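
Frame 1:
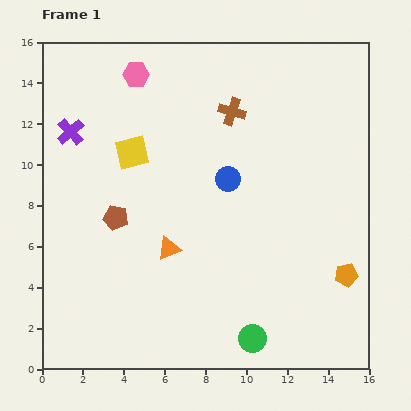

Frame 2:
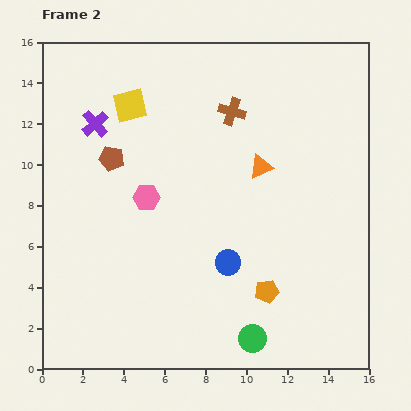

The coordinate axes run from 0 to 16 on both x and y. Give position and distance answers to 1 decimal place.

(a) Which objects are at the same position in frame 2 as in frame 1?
the brown cross, the green circle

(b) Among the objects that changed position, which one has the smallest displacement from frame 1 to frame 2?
the purple cross

(moved 1.3)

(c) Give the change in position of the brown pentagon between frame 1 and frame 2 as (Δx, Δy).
(-0.2, 2.9)

The brown pentagon was at (3.6, 7.4) in frame 1 and (3.4, 10.3) in frame 2.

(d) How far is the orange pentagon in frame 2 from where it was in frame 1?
4.0

The orange pentagon moved from (14.9, 4.6) to (11.0, 3.8), a distance of √(3.9² + 0.8²) ≈ 4.0.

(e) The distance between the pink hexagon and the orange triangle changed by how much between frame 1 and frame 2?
-2.8

Distance in frame 1: 8.6. Distance in frame 2: 5.8.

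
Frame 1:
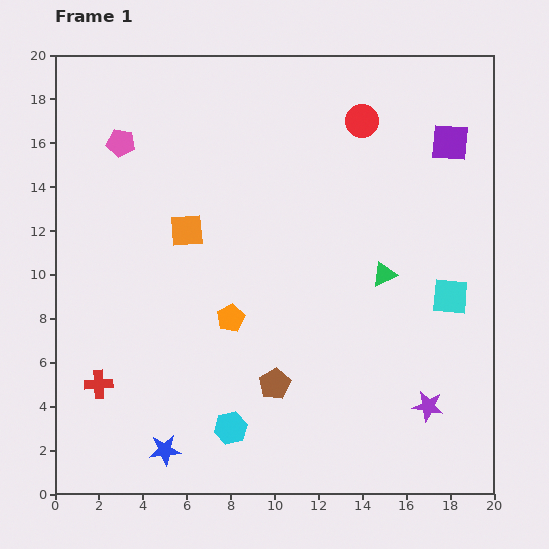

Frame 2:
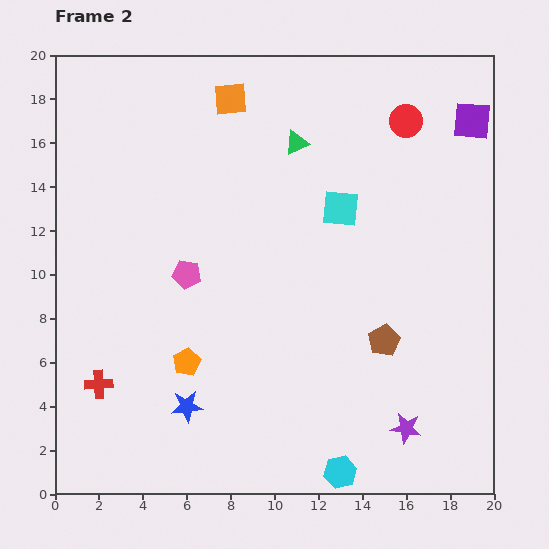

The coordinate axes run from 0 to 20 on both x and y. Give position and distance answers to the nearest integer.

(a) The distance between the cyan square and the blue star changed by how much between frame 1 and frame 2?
-4

Distance in frame 1: 15. Distance in frame 2: 11.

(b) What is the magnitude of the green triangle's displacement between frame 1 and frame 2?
7

The green triangle moved from (15, 10) to (11, 16), a distance of √(4² + 6²) ≈ 7.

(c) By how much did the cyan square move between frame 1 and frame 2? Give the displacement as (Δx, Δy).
(-5, 4)

The cyan square was at (18, 9) in frame 1 and (13, 13) in frame 2.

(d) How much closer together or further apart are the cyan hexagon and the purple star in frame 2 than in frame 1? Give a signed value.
-5

Distance in frame 1: 9. Distance in frame 2: 4.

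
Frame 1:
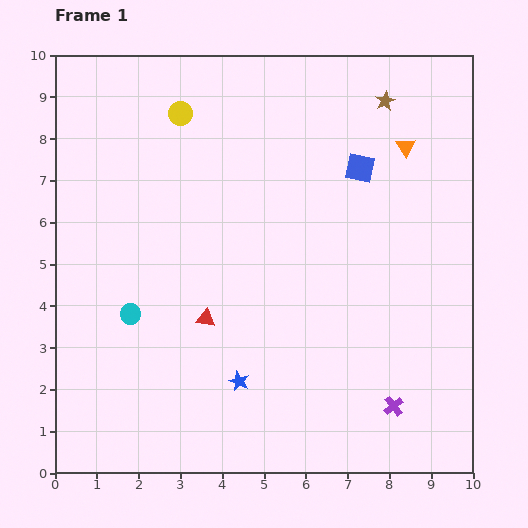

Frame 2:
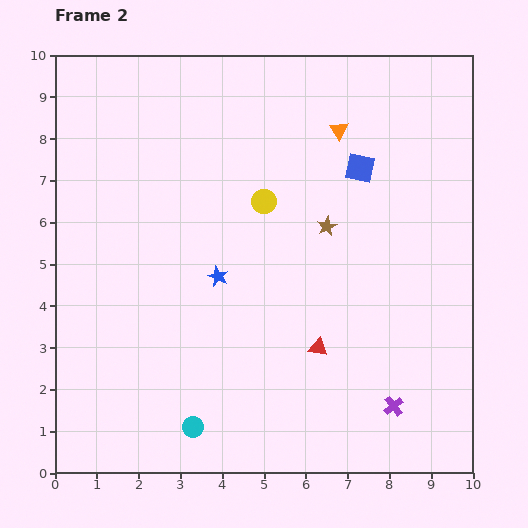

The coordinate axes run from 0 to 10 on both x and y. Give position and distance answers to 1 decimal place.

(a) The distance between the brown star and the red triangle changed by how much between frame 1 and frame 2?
-3.8

Distance in frame 1: 6.7. Distance in frame 2: 2.9.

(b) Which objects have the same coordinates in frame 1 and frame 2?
the purple cross, the blue square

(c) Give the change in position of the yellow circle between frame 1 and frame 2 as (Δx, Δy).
(2.0, -2.1)

The yellow circle was at (3.0, 8.6) in frame 1 and (5.0, 6.5) in frame 2.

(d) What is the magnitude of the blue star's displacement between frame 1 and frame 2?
2.5

The blue star moved from (4.4, 2.2) to (3.9, 4.7), a distance of √(0.5² + 2.5²) ≈ 2.5.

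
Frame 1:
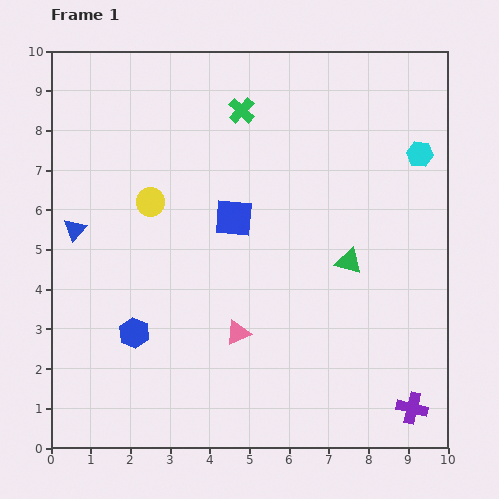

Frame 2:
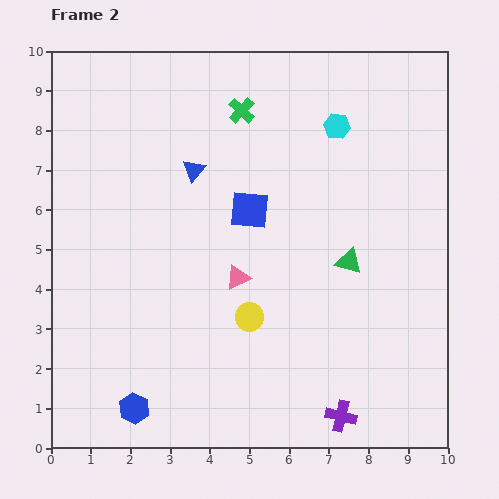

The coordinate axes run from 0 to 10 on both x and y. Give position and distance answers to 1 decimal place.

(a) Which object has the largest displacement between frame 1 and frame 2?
the yellow circle

(moved 3.8; next 3.4)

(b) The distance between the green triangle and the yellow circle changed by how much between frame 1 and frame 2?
-2.3

Distance in frame 1: 5.2. Distance in frame 2: 2.9.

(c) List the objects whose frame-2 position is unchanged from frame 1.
the green cross, the green triangle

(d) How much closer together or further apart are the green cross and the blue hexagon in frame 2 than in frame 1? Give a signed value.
+1.8

Distance in frame 1: 6.2. Distance in frame 2: 8.0.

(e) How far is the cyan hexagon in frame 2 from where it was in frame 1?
2.2

The cyan hexagon moved from (9.3, 7.4) to (7.2, 8.1), a distance of √(2.1² + 0.7²) ≈ 2.2.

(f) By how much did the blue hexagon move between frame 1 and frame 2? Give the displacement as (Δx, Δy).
(0.0, -1.9)

The blue hexagon was at (2.1, 2.9) in frame 1 and (2.1, 1.0) in frame 2.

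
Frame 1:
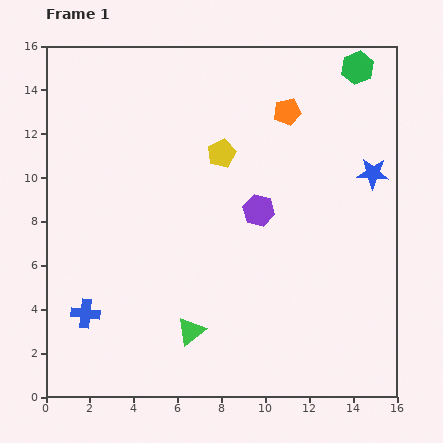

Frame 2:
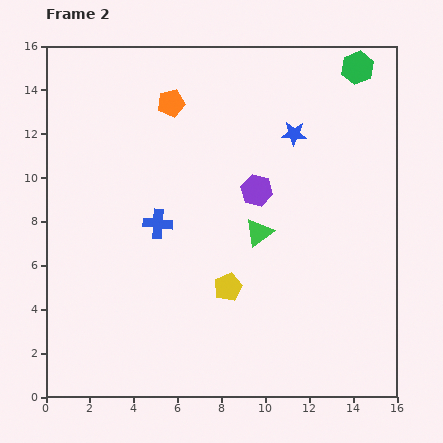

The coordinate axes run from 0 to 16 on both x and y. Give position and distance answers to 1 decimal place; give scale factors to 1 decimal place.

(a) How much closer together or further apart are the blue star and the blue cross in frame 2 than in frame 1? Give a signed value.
-7.2

Distance in frame 1: 14.6. Distance in frame 2: 7.4.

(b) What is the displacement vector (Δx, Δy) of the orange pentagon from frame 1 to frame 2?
(-5.3, 0.4)

The orange pentagon was at (11.0, 13.0) in frame 1 and (5.7, 13.4) in frame 2.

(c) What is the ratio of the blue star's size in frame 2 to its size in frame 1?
0.8×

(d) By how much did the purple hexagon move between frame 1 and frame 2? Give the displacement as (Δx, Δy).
(-0.1, 0.9)

The purple hexagon was at (9.7, 8.5) in frame 1 and (9.6, 9.4) in frame 2.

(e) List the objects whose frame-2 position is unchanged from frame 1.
the green hexagon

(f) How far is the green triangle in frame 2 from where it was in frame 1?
5.5

The green triangle moved from (6.6, 3.0) to (9.7, 7.5), a distance of √(3.1² + 4.5²) ≈ 5.5.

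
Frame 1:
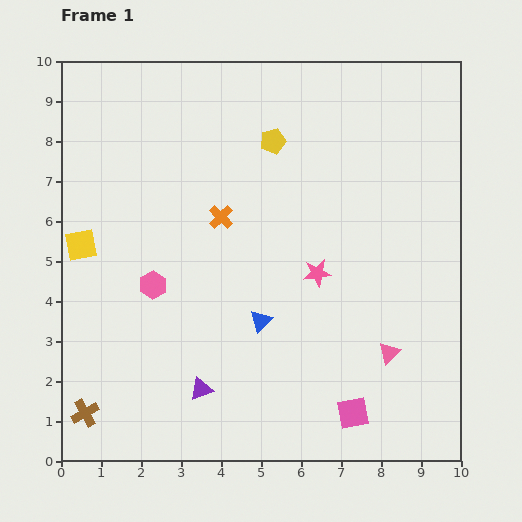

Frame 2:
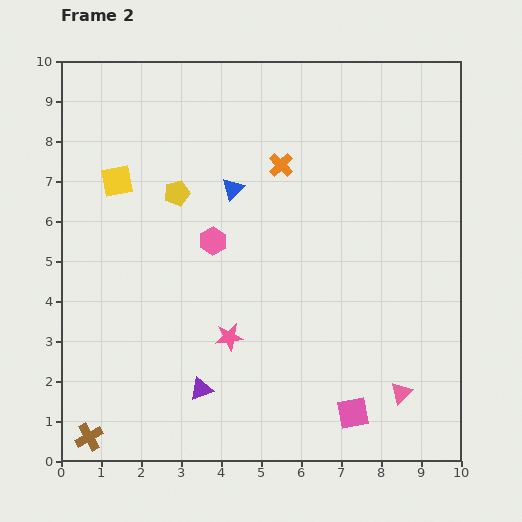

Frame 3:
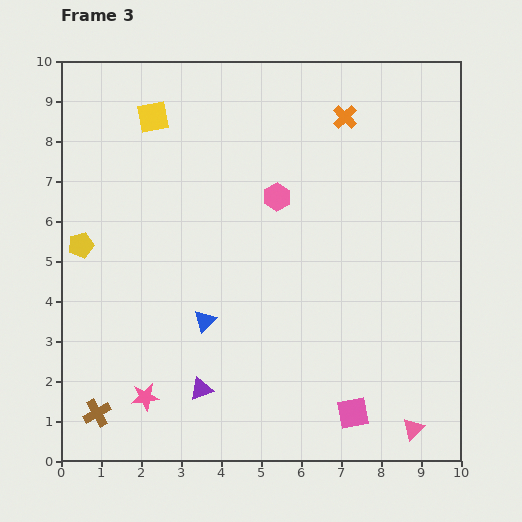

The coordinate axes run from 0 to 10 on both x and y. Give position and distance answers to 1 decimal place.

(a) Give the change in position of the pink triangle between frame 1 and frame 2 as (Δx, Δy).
(0.3, -1.0)

The pink triangle was at (8.2, 2.7) in frame 1 and (8.5, 1.7) in frame 2.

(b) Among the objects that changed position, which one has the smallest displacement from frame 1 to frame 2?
the brown cross

(moved 0.6)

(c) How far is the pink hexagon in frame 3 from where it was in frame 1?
3.8

The pink hexagon moved from (2.3, 4.4) to (5.4, 6.6), a distance of √(3.1² + 2.2²) ≈ 3.8.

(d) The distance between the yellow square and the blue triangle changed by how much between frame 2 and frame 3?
+2.4

Distance in frame 2: 2.9. Distance in frame 3: 5.3.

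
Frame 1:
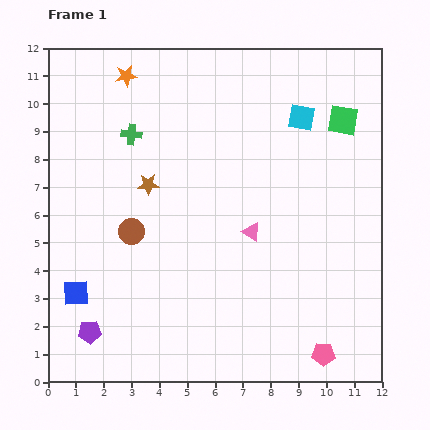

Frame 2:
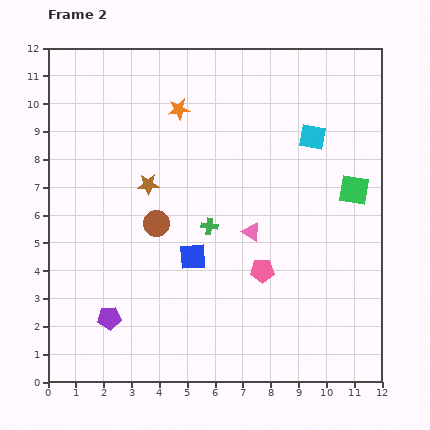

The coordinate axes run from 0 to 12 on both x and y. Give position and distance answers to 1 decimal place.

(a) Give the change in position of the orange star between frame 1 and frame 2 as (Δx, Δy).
(1.9, -1.2)

The orange star was at (2.8, 11.0) in frame 1 and (4.7, 9.8) in frame 2.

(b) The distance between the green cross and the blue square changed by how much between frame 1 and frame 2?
-4.7

Distance in frame 1: 6.0. Distance in frame 2: 1.3.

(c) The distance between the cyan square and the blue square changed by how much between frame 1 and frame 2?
-4.2

Distance in frame 1: 10.3. Distance in frame 2: 6.1.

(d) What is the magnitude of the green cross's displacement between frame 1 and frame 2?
4.3

The green cross moved from (3.0, 8.9) to (5.8, 5.6), a distance of √(2.8² + 3.3²) ≈ 4.3.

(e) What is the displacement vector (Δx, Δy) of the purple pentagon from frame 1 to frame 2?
(0.7, 0.5)

The purple pentagon was at (1.5, 1.8) in frame 1 and (2.2, 2.3) in frame 2.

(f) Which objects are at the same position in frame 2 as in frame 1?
the brown star, the pink triangle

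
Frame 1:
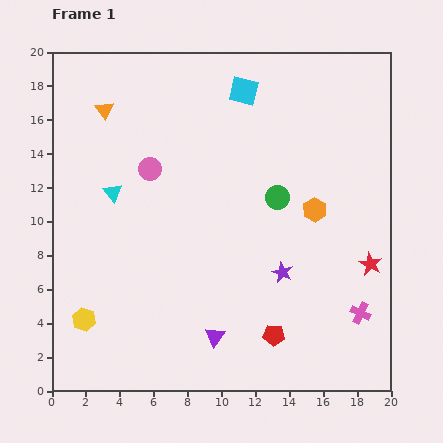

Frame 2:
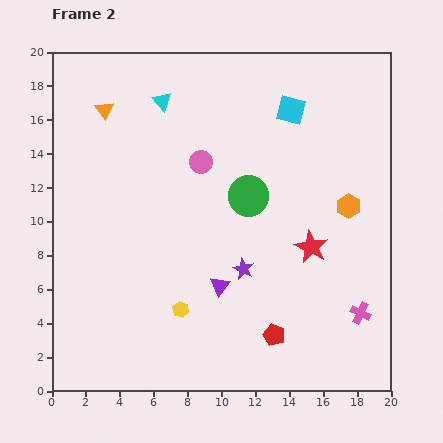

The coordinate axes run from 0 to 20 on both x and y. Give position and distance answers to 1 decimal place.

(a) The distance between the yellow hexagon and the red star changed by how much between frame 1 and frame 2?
-8.7

Distance in frame 1: 17.2. Distance in frame 2: 8.5.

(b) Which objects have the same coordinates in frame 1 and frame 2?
the red pentagon, the pink cross, the orange triangle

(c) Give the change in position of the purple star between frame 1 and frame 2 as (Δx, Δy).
(-2.3, 0.2)

The purple star was at (13.6, 7.0) in frame 1 and (11.3, 7.2) in frame 2.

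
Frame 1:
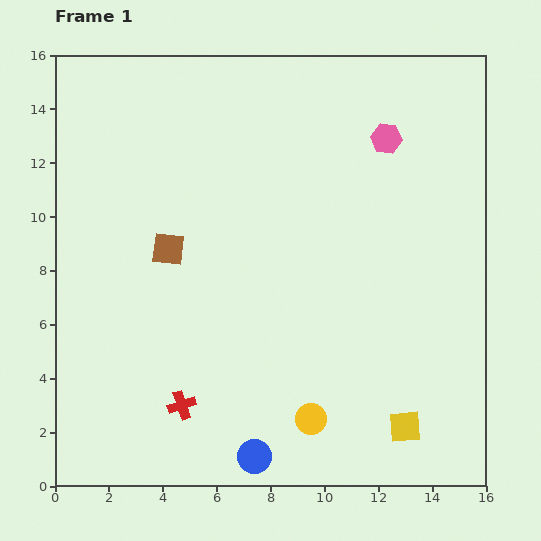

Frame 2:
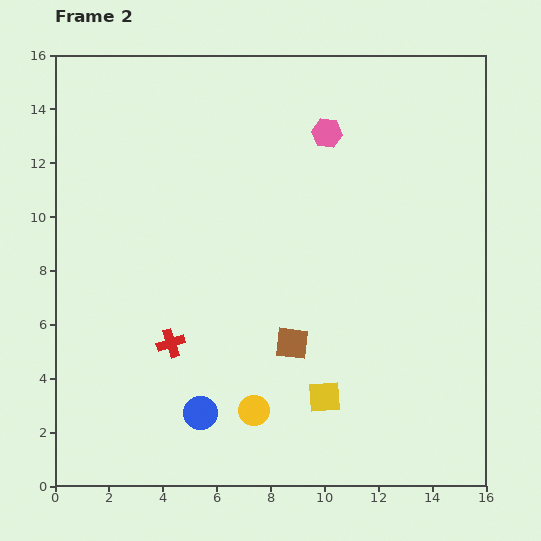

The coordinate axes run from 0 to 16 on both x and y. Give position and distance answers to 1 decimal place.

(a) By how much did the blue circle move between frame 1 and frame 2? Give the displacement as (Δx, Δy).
(-2.0, 1.6)

The blue circle was at (7.4, 1.1) in frame 1 and (5.4, 2.7) in frame 2.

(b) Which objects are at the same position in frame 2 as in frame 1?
none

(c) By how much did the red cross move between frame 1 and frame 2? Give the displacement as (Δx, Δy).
(-0.4, 2.3)

The red cross was at (4.7, 3.0) in frame 1 and (4.3, 5.3) in frame 2.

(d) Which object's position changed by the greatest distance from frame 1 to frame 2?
the brown square

(moved 5.8; next 3.2)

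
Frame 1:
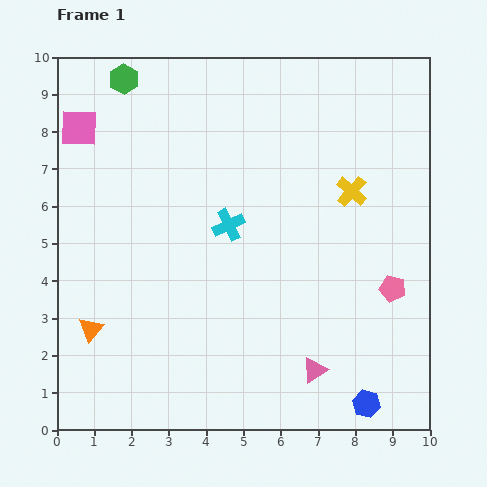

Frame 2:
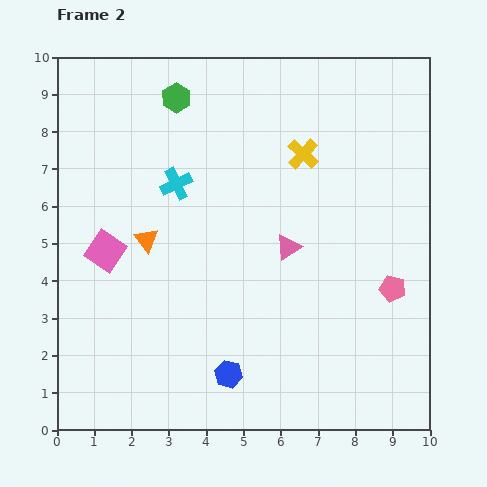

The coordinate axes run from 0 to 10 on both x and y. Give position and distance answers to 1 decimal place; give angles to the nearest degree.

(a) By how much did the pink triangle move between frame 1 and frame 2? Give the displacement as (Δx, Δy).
(-0.7, 3.3)

The pink triangle was at (6.9, 1.6) in frame 1 and (6.2, 4.9) in frame 2.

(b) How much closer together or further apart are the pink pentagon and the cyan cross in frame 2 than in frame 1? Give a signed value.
+1.7

Distance in frame 1: 4.7. Distance in frame 2: 6.4.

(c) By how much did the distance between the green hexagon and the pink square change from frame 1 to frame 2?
+2.7

Distance in frame 1: 1.8. Distance in frame 2: 4.5.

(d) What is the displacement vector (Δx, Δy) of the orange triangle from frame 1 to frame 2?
(1.5, 2.4)

The orange triangle was at (0.9, 2.7) in frame 1 and (2.4, 5.1) in frame 2.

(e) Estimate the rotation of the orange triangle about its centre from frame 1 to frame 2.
18° counter-clockwise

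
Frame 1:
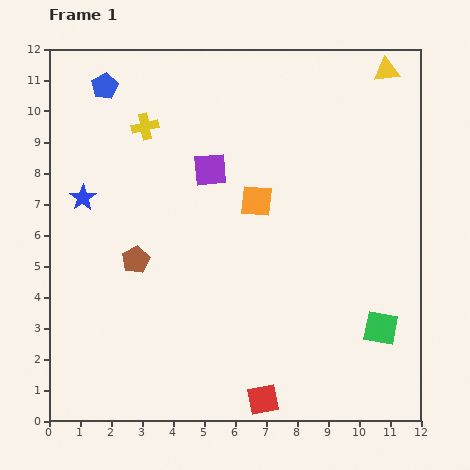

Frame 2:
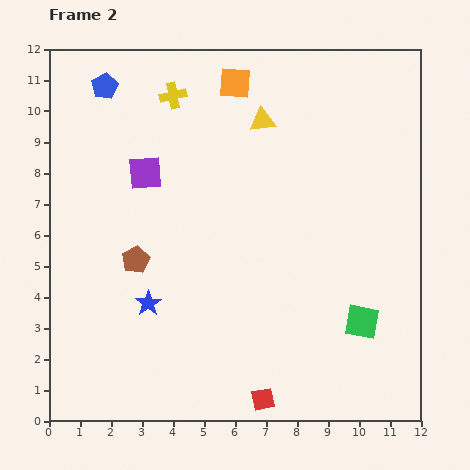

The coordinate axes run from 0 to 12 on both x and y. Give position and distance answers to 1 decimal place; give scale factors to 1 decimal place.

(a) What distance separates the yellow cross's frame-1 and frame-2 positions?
1.3

The yellow cross moved from (3.1, 9.5) to (4.0, 10.5), a distance of √(0.9² + 1.0²) ≈ 1.3.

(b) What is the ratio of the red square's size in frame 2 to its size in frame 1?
0.7×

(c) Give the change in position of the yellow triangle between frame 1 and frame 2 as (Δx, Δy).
(-4.0, -1.6)

The yellow triangle was at (10.9, 11.3) in frame 1 and (6.9, 9.7) in frame 2.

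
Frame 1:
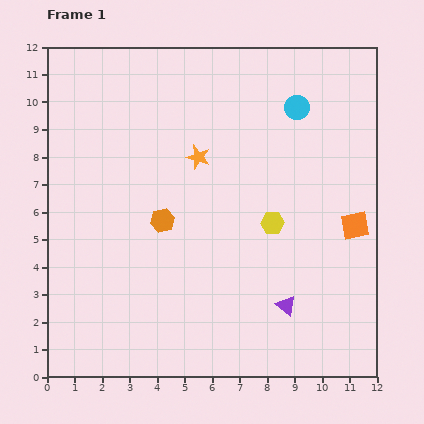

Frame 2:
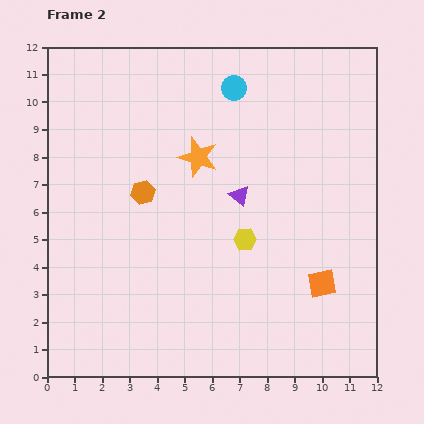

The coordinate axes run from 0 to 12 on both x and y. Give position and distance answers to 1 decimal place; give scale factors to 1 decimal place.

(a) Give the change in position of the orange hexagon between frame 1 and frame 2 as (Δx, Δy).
(-0.7, 1.0)

The orange hexagon was at (4.2, 5.7) in frame 1 and (3.5, 6.7) in frame 2.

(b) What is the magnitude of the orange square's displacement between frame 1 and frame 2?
2.4

The orange square moved from (11.2, 5.5) to (10.0, 3.4), a distance of √(1.2² + 2.1²) ≈ 2.4.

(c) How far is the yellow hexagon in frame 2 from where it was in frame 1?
1.2

The yellow hexagon moved from (8.2, 5.6) to (7.2, 5.0), a distance of √(1.0² + 0.6²) ≈ 1.2.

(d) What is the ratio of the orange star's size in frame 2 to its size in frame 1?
1.6×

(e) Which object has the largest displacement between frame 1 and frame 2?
the purple triangle

(moved 4.3; next 2.4)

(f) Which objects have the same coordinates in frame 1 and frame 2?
the orange star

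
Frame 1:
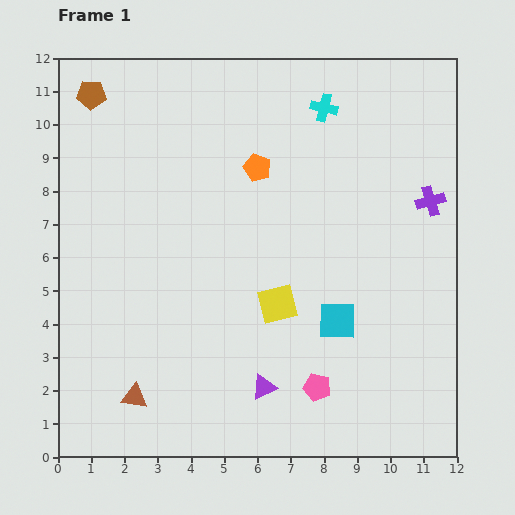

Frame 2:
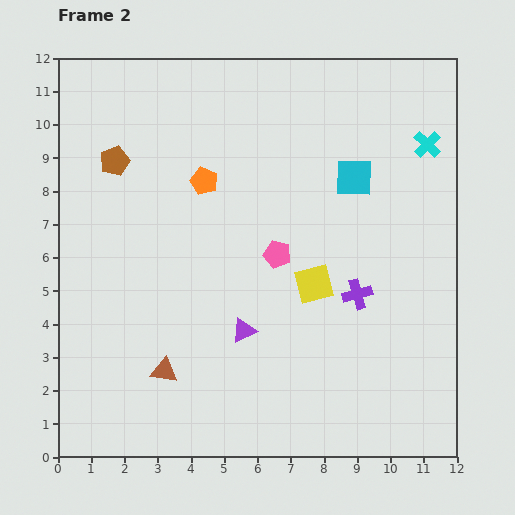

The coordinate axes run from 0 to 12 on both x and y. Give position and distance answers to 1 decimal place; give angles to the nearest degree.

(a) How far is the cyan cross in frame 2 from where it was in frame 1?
3.3

The cyan cross moved from (8.0, 10.5) to (11.1, 9.4), a distance of √(3.1² + 1.1²) ≈ 3.3.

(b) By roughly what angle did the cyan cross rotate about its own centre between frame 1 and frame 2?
32° clockwise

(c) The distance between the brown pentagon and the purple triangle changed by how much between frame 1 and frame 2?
-3.8

Distance in frame 1: 10.2. Distance in frame 2: 6.4.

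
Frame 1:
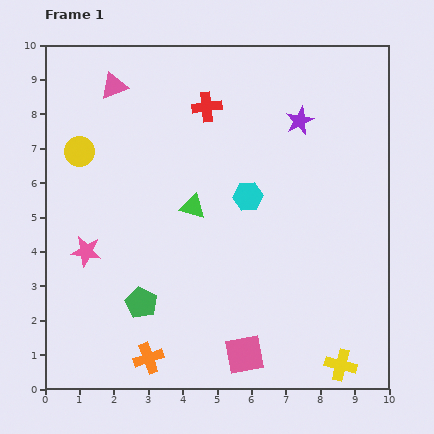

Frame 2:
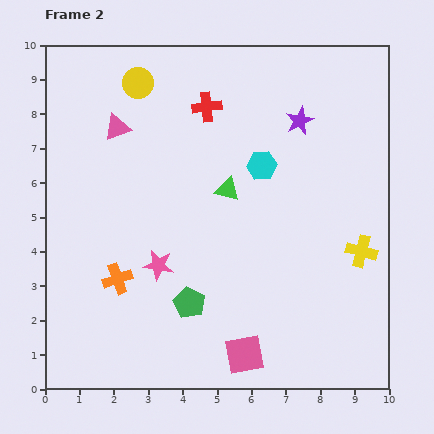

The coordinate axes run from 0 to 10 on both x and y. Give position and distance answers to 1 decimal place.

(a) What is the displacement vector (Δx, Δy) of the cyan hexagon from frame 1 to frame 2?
(0.4, 0.9)

The cyan hexagon was at (5.9, 5.6) in frame 1 and (6.3, 6.5) in frame 2.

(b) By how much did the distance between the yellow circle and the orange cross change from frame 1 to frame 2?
-0.6

Distance in frame 1: 6.3. Distance in frame 2: 5.7.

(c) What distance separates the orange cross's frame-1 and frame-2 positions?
2.5

The orange cross moved from (3.0, 0.9) to (2.1, 3.2), a distance of √(0.9² + 2.3²) ≈ 2.5.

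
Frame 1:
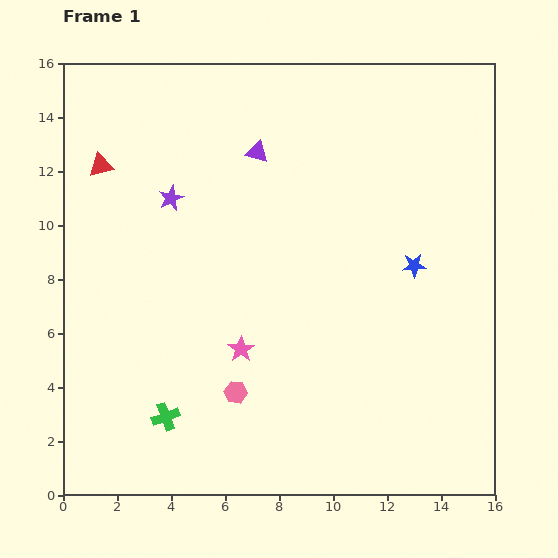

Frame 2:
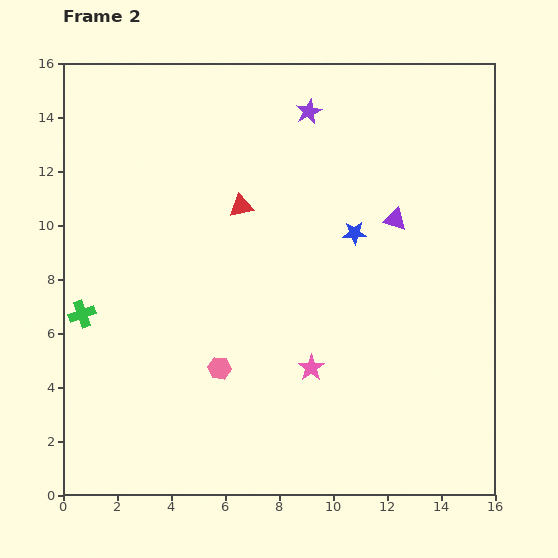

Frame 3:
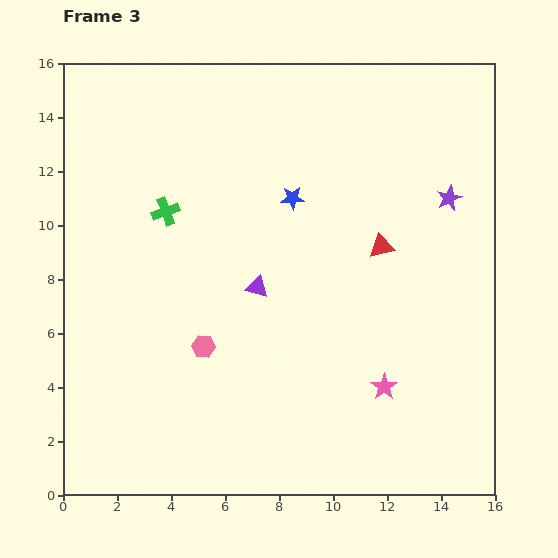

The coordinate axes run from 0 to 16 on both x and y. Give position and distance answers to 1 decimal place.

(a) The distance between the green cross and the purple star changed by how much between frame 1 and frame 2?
+3.2

Distance in frame 1: 8.1. Distance in frame 2: 11.3.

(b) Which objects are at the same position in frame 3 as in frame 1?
none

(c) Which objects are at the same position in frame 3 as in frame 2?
none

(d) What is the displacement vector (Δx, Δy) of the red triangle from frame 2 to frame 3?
(5.2, -1.5)

The red triangle was at (6.6, 10.7) in frame 2 and (11.8, 9.2) in frame 3.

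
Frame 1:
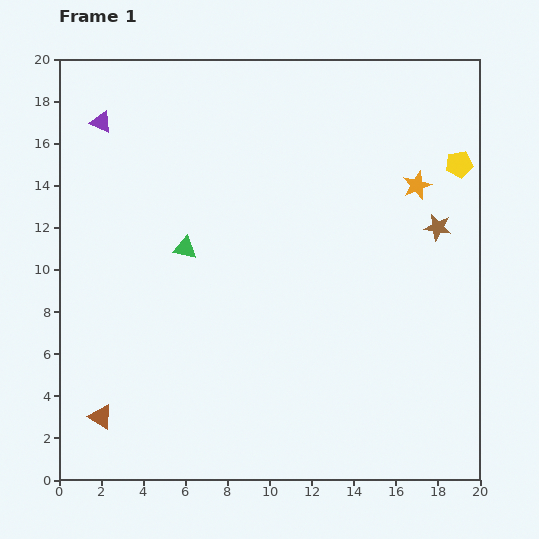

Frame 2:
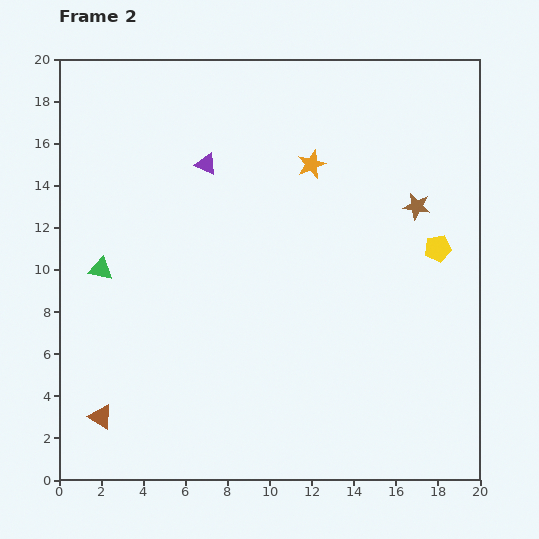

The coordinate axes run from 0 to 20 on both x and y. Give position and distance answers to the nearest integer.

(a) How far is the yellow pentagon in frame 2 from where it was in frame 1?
4

The yellow pentagon moved from (19, 15) to (18, 11), a distance of √(1² + 4²) ≈ 4.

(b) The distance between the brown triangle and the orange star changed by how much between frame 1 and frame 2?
-3

Distance in frame 1: 19. Distance in frame 2: 16.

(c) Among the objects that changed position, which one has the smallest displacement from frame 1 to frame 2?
the brown star

(moved 1)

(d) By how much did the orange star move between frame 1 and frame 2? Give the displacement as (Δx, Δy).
(-5, 1)

The orange star was at (17, 14) in frame 1 and (12, 15) in frame 2.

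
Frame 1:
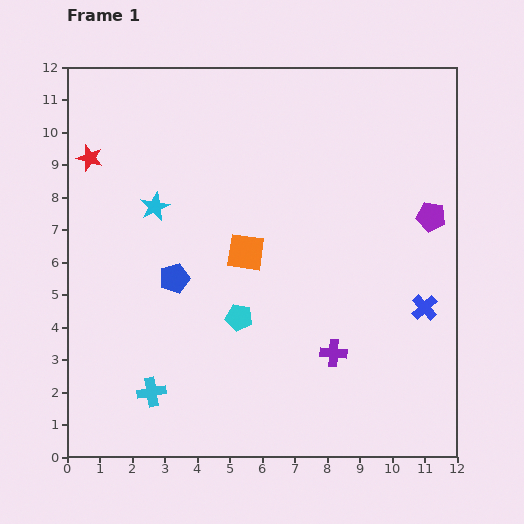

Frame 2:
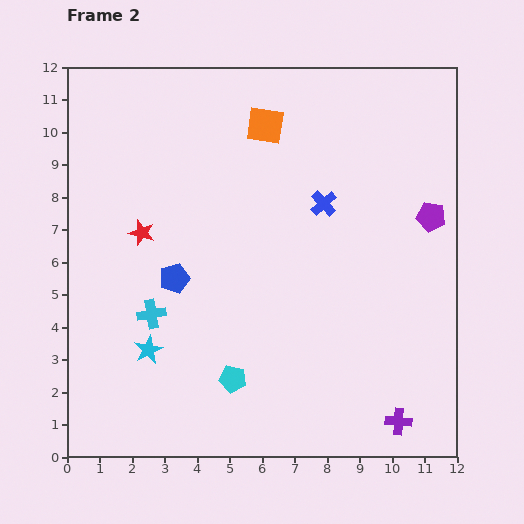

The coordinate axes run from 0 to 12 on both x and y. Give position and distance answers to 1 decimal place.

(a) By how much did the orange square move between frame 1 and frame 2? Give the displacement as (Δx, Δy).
(0.6, 3.9)

The orange square was at (5.5, 6.3) in frame 1 and (6.1, 10.2) in frame 2.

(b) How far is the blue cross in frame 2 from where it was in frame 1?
4.5

The blue cross moved from (11.0, 4.6) to (7.9, 7.8), a distance of √(3.1² + 3.2²) ≈ 4.5.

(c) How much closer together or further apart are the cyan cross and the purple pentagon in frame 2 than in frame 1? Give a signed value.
-1.1

Distance in frame 1: 10.2. Distance in frame 2: 9.1.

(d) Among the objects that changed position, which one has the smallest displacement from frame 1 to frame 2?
the cyan pentagon

(moved 1.9)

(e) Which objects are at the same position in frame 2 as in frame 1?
the purple pentagon, the blue pentagon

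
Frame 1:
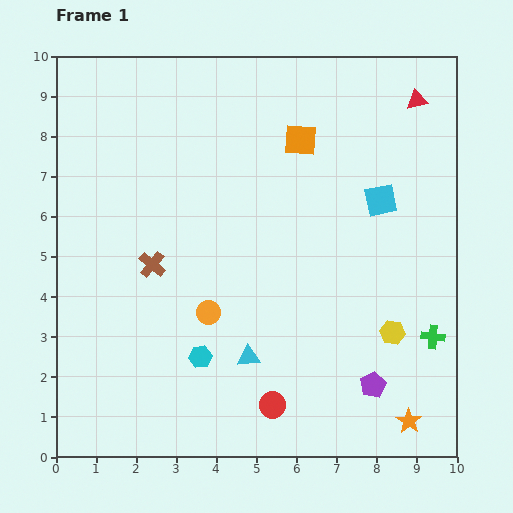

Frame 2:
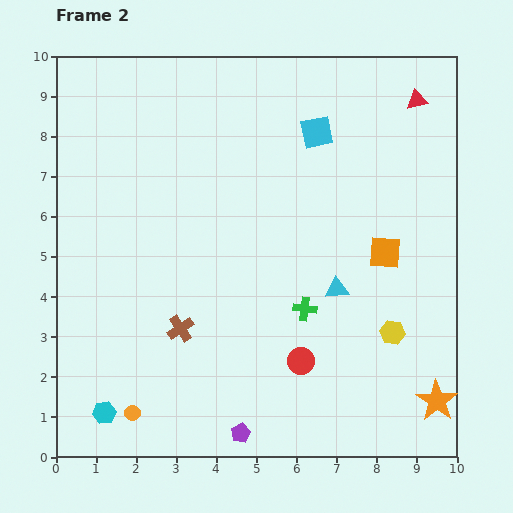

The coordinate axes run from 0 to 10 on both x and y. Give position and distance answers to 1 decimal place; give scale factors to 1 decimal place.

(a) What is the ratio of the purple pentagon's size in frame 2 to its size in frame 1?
0.7×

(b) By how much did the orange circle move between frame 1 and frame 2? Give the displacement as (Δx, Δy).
(-1.9, -2.5)

The orange circle was at (3.8, 3.6) in frame 1 and (1.9, 1.1) in frame 2.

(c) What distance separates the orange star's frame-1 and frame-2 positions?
0.9

The orange star moved from (8.8, 0.9) to (9.5, 1.4), a distance of √(0.7² + 0.5²) ≈ 0.9.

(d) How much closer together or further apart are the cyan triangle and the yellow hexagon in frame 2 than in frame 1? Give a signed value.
-1.8

Distance in frame 1: 3.6. Distance in frame 2: 1.8.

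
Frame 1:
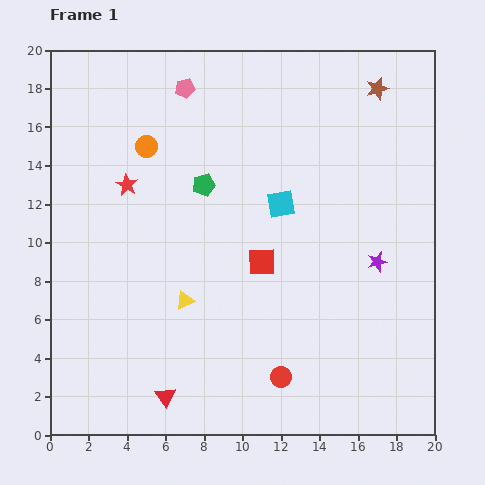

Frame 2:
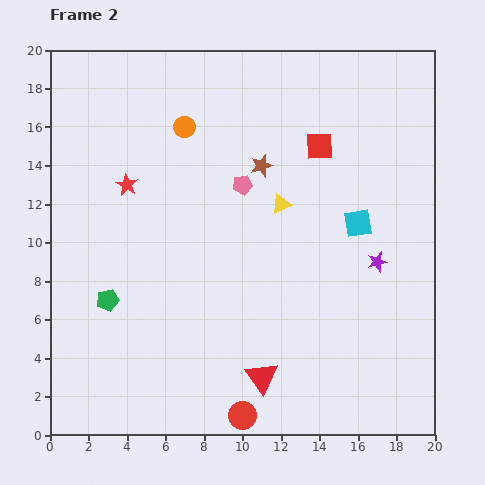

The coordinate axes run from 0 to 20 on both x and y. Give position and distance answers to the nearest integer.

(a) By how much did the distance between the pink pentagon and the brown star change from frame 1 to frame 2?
-9

Distance in frame 1: 10. Distance in frame 2: 1.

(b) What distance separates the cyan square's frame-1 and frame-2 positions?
4

The cyan square moved from (12, 12) to (16, 11), a distance of √(4² + 1²) ≈ 4.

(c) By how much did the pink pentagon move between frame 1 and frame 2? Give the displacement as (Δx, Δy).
(3, -5)

The pink pentagon was at (7, 18) in frame 1 and (10, 13) in frame 2.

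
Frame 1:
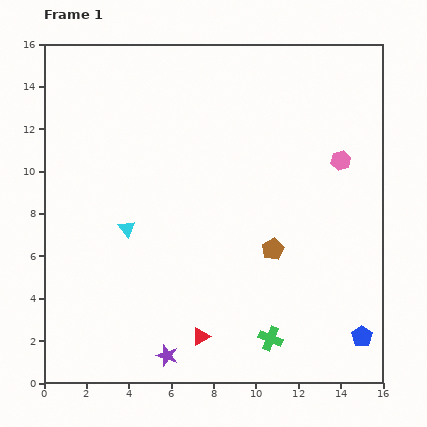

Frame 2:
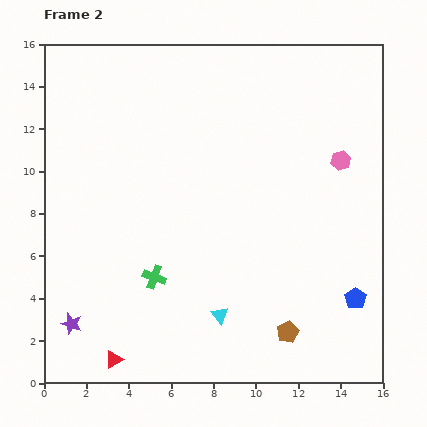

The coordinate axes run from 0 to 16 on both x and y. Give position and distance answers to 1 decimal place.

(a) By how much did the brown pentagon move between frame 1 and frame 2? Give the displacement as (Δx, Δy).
(0.7, -3.9)

The brown pentagon was at (10.8, 6.3) in frame 1 and (11.5, 2.4) in frame 2.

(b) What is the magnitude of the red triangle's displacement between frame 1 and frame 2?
4.2

The red triangle moved from (7.4, 2.2) to (3.3, 1.1), a distance of √(4.1² + 1.1²) ≈ 4.2.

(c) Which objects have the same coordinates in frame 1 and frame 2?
the pink hexagon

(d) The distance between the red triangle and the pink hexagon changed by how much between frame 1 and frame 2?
+3.6

Distance in frame 1: 10.6. Distance in frame 2: 14.2.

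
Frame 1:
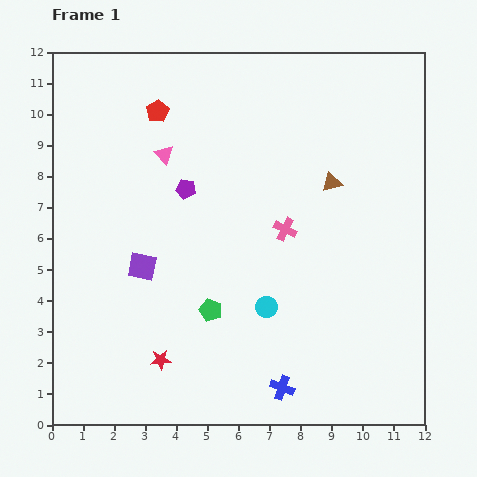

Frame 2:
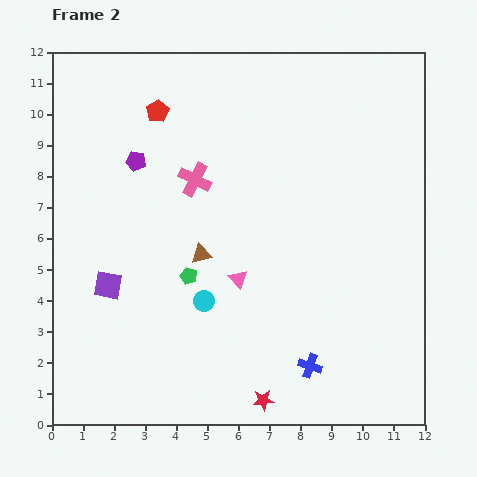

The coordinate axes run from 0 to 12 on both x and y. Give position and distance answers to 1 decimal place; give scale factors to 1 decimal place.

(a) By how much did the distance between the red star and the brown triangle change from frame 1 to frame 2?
-2.8

Distance in frame 1: 7.9. Distance in frame 2: 5.1.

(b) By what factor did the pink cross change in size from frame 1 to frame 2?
1.4×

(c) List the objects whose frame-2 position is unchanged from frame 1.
the red pentagon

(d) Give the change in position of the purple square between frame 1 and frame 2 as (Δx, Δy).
(-1.1, -0.6)

The purple square was at (2.9, 5.1) in frame 1 and (1.8, 4.5) in frame 2.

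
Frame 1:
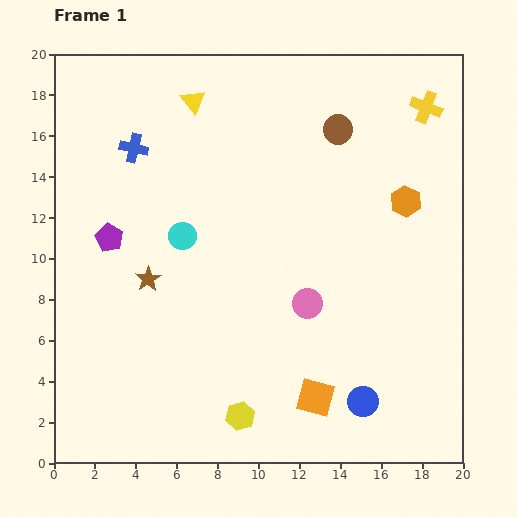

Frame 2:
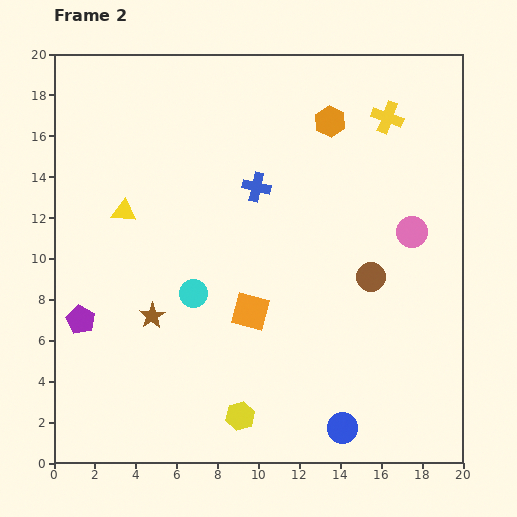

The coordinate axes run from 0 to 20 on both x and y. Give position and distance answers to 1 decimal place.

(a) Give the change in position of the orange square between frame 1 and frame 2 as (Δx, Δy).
(-3.2, 4.2)

The orange square was at (12.8, 3.2) in frame 1 and (9.6, 7.4) in frame 2.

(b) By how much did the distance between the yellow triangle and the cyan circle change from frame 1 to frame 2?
-1.4

Distance in frame 1: 6.6. Distance in frame 2: 5.2.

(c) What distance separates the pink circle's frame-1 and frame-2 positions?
6.2

The pink circle moved from (12.4, 7.8) to (17.5, 11.3), a distance of √(5.1² + 3.5²) ≈ 6.2.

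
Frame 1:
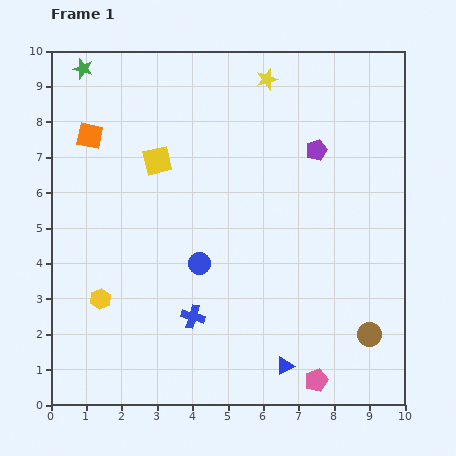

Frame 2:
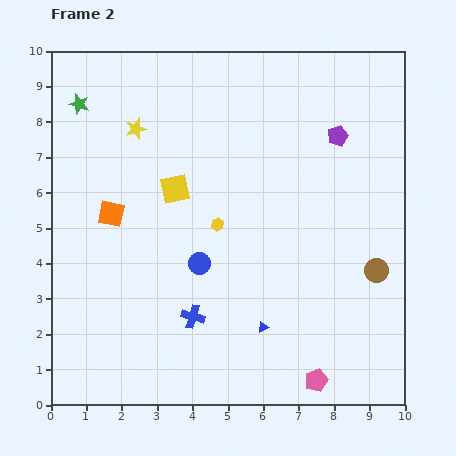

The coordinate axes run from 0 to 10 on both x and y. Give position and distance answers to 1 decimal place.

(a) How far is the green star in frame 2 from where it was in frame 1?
1.0

The green star moved from (0.9, 9.5) to (0.8, 8.5), a distance of √(0.1² + 1.0²) ≈ 1.0.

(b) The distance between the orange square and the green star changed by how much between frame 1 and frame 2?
+1.3

Distance in frame 1: 1.9. Distance in frame 2: 3.2.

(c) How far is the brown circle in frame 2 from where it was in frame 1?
1.8

The brown circle moved from (9.0, 2.0) to (9.2, 3.8), a distance of √(0.2² + 1.8²) ≈ 1.8.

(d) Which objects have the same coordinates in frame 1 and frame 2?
the pink pentagon, the blue circle, the blue cross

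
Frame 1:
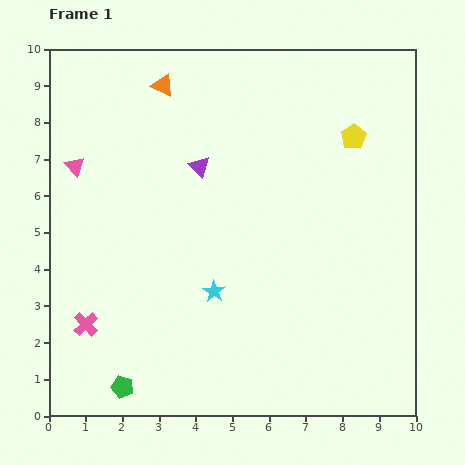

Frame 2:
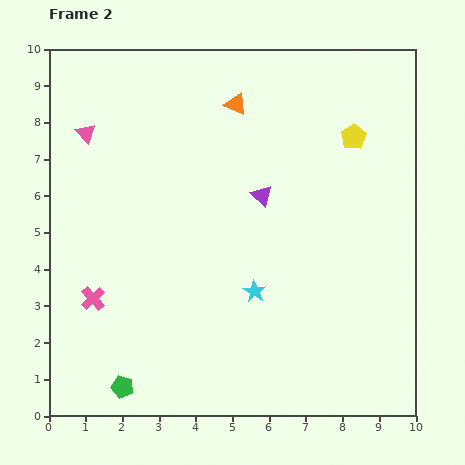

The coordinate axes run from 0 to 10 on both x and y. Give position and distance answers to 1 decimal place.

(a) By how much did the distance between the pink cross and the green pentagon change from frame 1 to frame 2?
+0.5

Distance in frame 1: 2.0. Distance in frame 2: 2.5.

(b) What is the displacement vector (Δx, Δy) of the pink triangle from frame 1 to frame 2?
(0.3, 0.9)

The pink triangle was at (0.7, 6.8) in frame 1 and (1.0, 7.7) in frame 2.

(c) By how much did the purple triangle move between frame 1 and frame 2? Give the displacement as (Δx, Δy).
(1.7, -0.8)

The purple triangle was at (4.1, 6.8) in frame 1 and (5.8, 6.0) in frame 2.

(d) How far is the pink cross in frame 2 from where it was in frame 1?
0.7

The pink cross moved from (1.0, 2.5) to (1.2, 3.2), a distance of √(0.2² + 0.7²) ≈ 0.7.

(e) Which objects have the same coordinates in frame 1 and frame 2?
the green pentagon, the yellow pentagon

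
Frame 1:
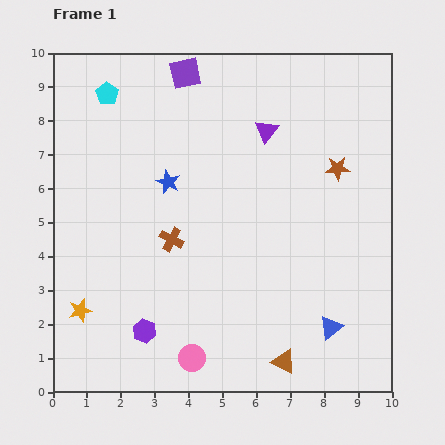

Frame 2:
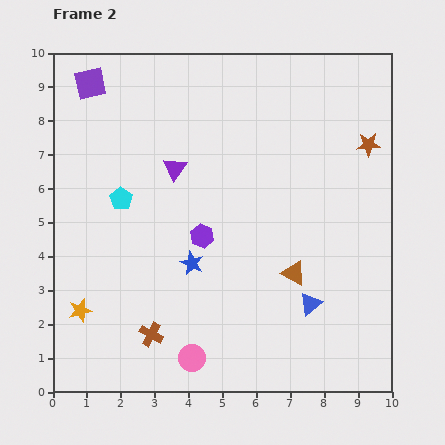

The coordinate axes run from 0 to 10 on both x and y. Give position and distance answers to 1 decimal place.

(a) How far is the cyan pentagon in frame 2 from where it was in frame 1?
3.1

The cyan pentagon moved from (1.6, 8.8) to (2.0, 5.7), a distance of √(0.4² + 3.1²) ≈ 3.1.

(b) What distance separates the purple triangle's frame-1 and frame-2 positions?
2.9

The purple triangle moved from (6.3, 7.7) to (3.6, 6.6), a distance of √(2.7² + 1.1²) ≈ 2.9.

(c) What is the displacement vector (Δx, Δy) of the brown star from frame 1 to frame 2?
(0.9, 0.7)

The brown star was at (8.4, 6.6) in frame 1 and (9.3, 7.3) in frame 2.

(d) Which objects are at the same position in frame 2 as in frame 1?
the pink circle, the orange star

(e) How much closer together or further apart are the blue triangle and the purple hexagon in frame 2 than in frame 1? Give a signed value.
-1.7

Distance in frame 1: 5.5. Distance in frame 2: 3.8.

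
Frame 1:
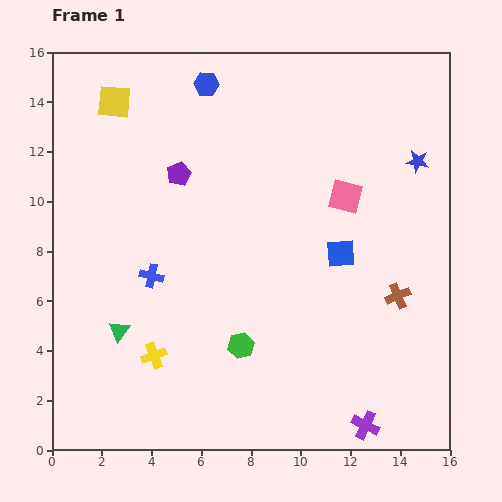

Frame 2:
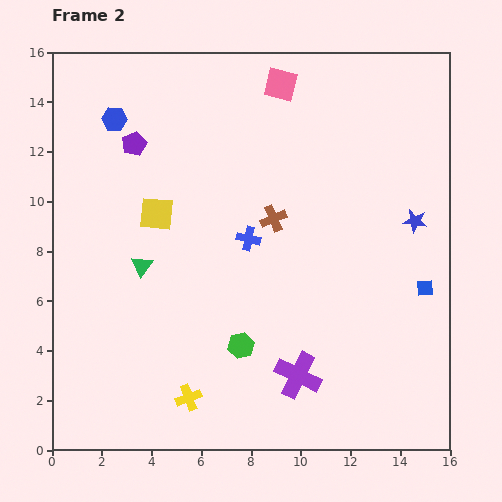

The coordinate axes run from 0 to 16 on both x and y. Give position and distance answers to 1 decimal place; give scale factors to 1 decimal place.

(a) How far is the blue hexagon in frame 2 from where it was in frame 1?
4.0

The blue hexagon moved from (6.2, 14.7) to (2.5, 13.3), a distance of √(3.7² + 1.4²) ≈ 4.0.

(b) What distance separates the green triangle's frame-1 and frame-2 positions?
2.8

The green triangle moved from (2.7, 4.8) to (3.6, 7.4), a distance of √(0.9² + 2.6²) ≈ 2.8.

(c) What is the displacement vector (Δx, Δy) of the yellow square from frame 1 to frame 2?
(1.7, -4.5)

The yellow square was at (2.5, 14.0) in frame 1 and (4.2, 9.5) in frame 2.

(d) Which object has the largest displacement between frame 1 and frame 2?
the brown cross

(moved 5.9; next 5.2)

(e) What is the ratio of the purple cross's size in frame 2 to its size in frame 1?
1.6×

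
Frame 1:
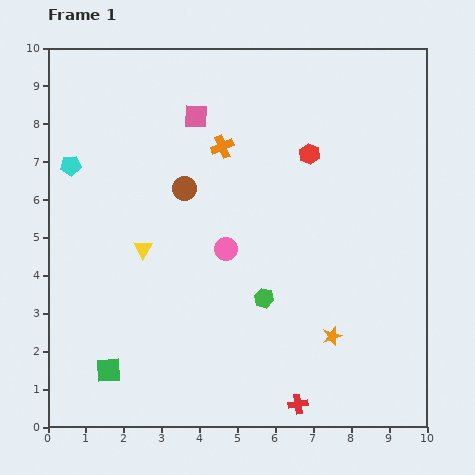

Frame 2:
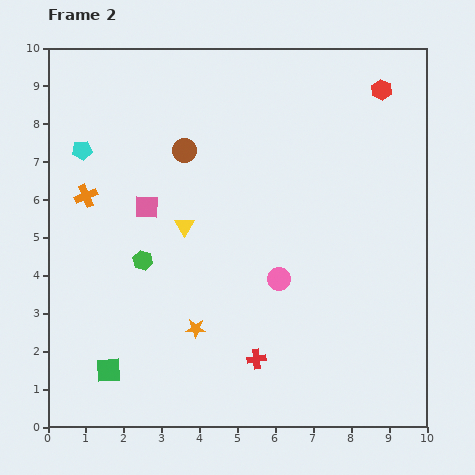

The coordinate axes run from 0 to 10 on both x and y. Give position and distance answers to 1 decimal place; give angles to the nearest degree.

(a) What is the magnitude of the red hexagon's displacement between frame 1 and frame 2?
2.5

The red hexagon moved from (6.9, 7.2) to (8.8, 8.9), a distance of √(1.9² + 1.7²) ≈ 2.5.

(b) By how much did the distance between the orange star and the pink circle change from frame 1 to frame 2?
-1.0

Distance in frame 1: 3.6. Distance in frame 2: 2.6.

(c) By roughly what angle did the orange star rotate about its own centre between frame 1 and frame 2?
19° clockwise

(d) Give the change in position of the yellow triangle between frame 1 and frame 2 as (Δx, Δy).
(1.1, 0.6)

The yellow triangle was at (2.5, 4.7) in frame 1 and (3.6, 5.3) in frame 2.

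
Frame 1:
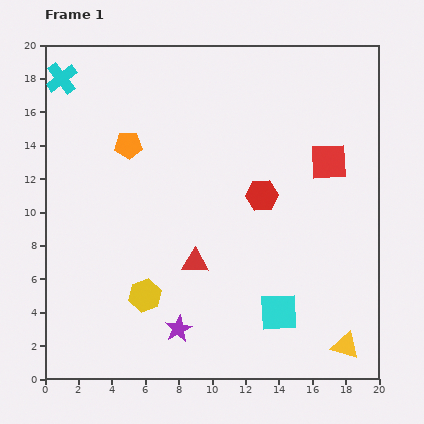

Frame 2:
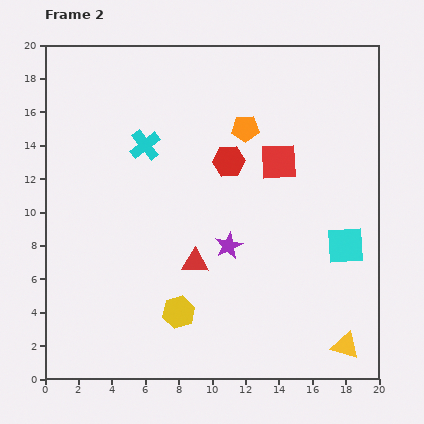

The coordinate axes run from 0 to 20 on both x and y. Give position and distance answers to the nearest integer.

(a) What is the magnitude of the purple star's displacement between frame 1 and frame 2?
6

The purple star moved from (8, 3) to (11, 8), a distance of √(3² + 5²) ≈ 6.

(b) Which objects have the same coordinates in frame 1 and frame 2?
the yellow triangle, the red triangle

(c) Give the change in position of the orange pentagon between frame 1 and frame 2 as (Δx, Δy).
(7, 1)

The orange pentagon was at (5, 14) in frame 1 and (12, 15) in frame 2.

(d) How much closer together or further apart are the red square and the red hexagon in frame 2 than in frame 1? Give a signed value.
-1

Distance in frame 1: 4. Distance in frame 2: 3.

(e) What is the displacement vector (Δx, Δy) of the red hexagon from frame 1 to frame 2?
(-2, 2)

The red hexagon was at (13, 11) in frame 1 and (11, 13) in frame 2.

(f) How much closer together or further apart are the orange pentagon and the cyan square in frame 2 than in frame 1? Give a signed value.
-4

Distance in frame 1: 13. Distance in frame 2: 9.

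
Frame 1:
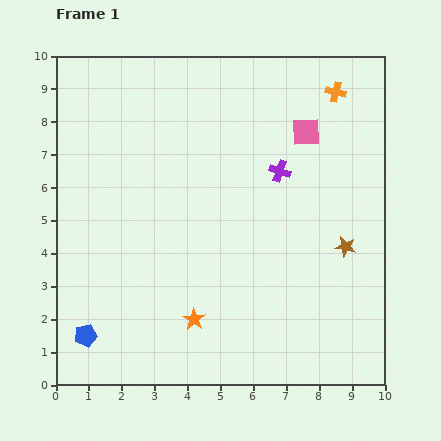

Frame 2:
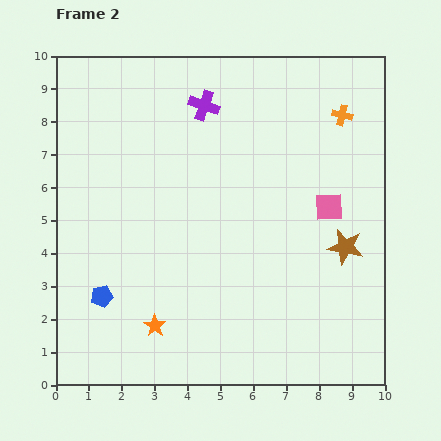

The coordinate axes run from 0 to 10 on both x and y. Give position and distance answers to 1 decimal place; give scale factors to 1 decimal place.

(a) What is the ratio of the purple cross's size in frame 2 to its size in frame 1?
1.4×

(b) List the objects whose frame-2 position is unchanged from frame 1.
the brown star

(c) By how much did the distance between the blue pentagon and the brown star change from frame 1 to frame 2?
-0.7

Distance in frame 1: 8.3. Distance in frame 2: 7.6.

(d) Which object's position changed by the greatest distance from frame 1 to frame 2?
the purple cross

(moved 3.0; next 2.4)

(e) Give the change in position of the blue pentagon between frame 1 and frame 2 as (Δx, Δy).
(0.5, 1.2)

The blue pentagon was at (0.9, 1.5) in frame 1 and (1.4, 2.7) in frame 2.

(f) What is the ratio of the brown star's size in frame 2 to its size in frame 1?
1.7×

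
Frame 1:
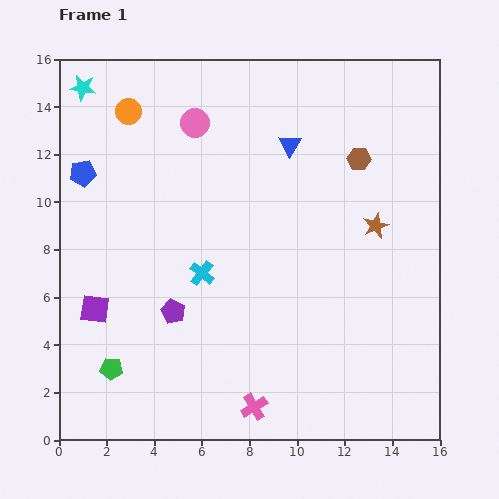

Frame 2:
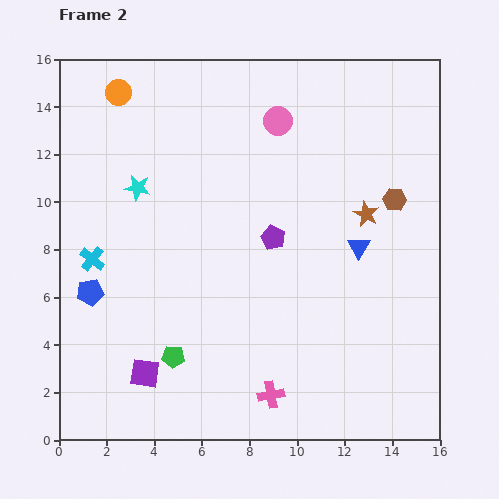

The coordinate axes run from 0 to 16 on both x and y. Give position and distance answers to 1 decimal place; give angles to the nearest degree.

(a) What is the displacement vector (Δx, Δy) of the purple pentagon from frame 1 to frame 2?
(4.2, 3.1)

The purple pentagon was at (4.8, 5.4) in frame 1 and (9.0, 8.5) in frame 2.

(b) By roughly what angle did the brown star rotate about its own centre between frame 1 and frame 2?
22° counter-clockwise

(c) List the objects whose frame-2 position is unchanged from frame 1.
none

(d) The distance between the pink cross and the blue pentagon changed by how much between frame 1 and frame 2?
-3.5

Distance in frame 1: 12.2. Distance in frame 2: 8.7.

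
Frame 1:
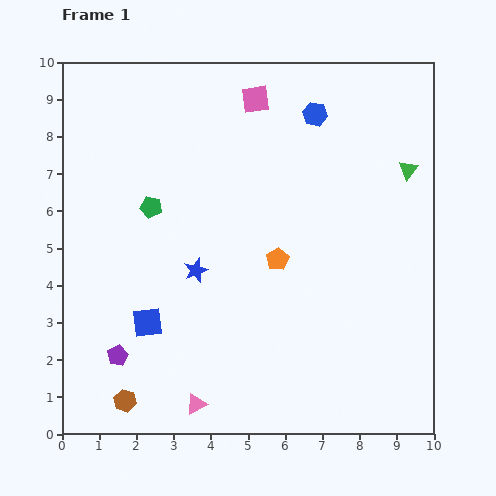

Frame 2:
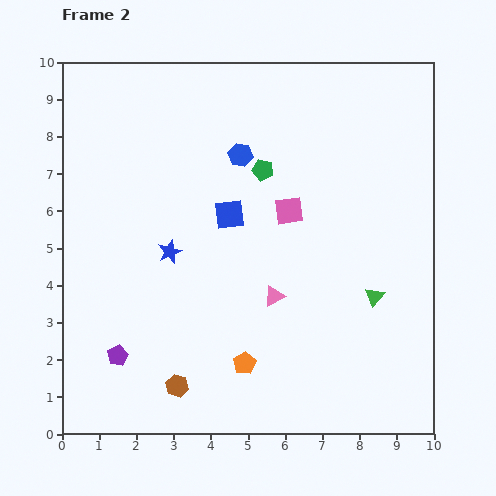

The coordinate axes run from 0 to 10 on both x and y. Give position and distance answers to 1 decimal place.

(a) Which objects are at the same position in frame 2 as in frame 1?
the purple pentagon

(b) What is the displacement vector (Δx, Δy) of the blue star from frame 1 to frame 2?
(-0.7, 0.5)

The blue star was at (3.6, 4.4) in frame 1 and (2.9, 4.9) in frame 2.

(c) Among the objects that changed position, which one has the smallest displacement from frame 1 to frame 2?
the blue star

(moved 0.9)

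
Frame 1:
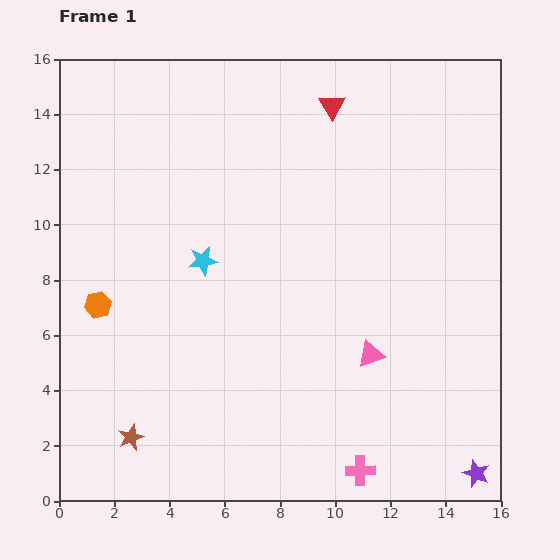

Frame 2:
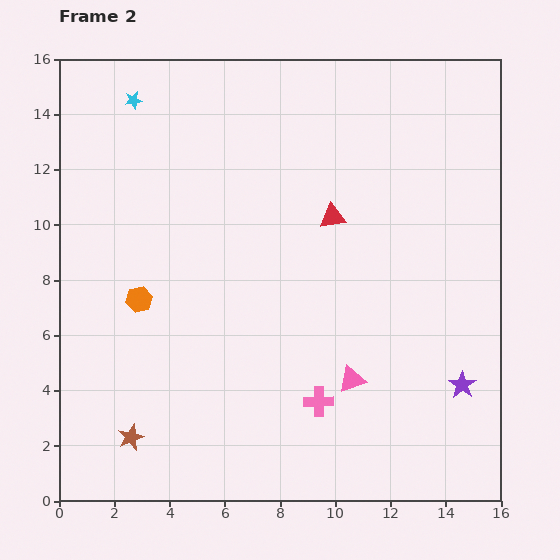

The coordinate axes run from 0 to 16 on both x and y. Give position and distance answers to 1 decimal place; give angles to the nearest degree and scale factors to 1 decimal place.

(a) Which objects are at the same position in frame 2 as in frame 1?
the brown star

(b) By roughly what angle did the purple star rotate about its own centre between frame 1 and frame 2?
16° clockwise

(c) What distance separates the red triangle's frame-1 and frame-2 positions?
4.0

The red triangle moved from (9.9, 14.3) to (9.9, 10.3), a distance of √(0.0² + 4.0²) ≈ 4.0.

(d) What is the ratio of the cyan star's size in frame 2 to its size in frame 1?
0.6×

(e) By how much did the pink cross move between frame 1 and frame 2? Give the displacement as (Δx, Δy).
(-1.5, 2.5)

The pink cross was at (10.9, 1.1) in frame 1 and (9.4, 3.6) in frame 2.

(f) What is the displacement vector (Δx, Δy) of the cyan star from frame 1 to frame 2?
(-2.5, 5.8)

The cyan star was at (5.2, 8.7) in frame 1 and (2.7, 14.5) in frame 2.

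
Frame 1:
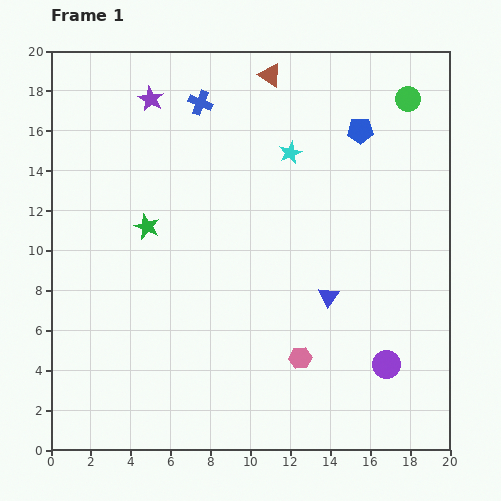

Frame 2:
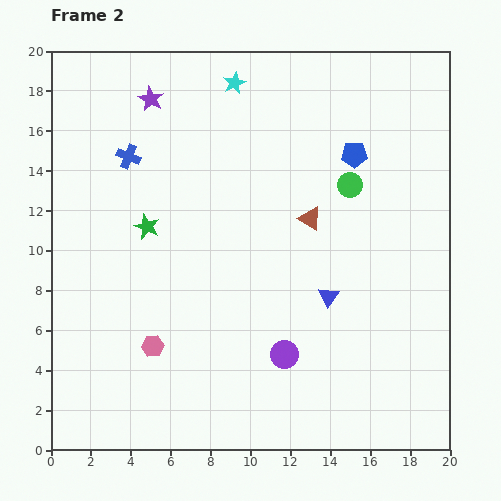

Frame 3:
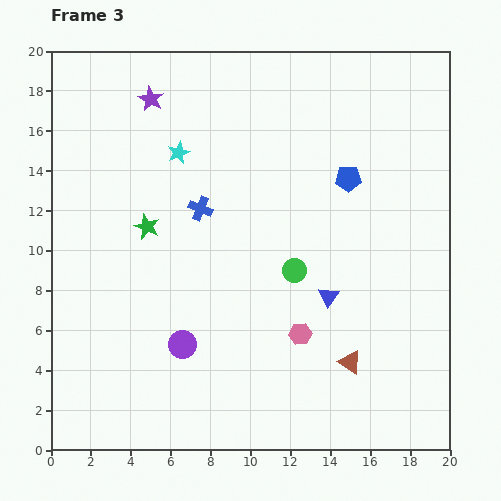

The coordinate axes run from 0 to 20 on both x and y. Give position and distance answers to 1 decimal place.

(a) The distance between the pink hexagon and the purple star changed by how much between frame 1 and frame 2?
-2.6

Distance in frame 1: 15.0. Distance in frame 2: 12.4.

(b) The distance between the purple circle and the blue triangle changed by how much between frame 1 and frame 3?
+3.2

Distance in frame 1: 4.5. Distance in frame 3: 7.7.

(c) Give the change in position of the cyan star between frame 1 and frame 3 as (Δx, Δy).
(-5.6, 0.0)

The cyan star was at (12.0, 14.9) in frame 1 and (6.4, 14.9) in frame 3.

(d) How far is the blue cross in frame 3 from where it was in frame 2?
4.4

The blue cross moved from (3.9, 14.7) to (7.5, 12.1), a distance of √(3.6² + 2.6²) ≈ 4.4.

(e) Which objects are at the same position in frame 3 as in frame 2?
the green star, the purple star, the blue triangle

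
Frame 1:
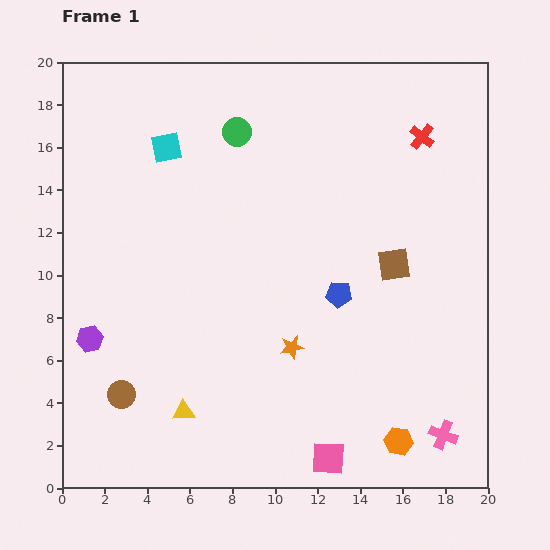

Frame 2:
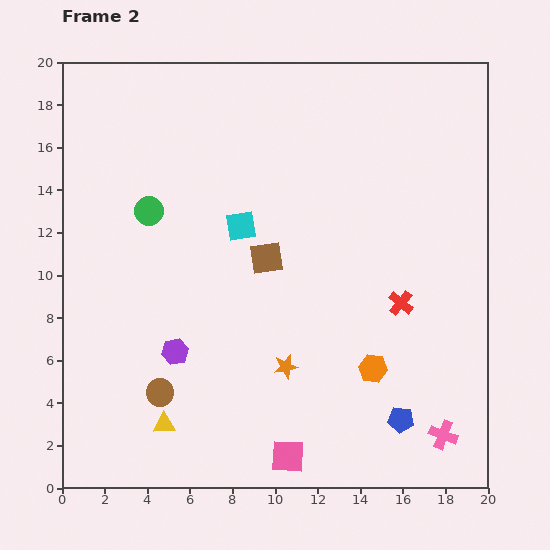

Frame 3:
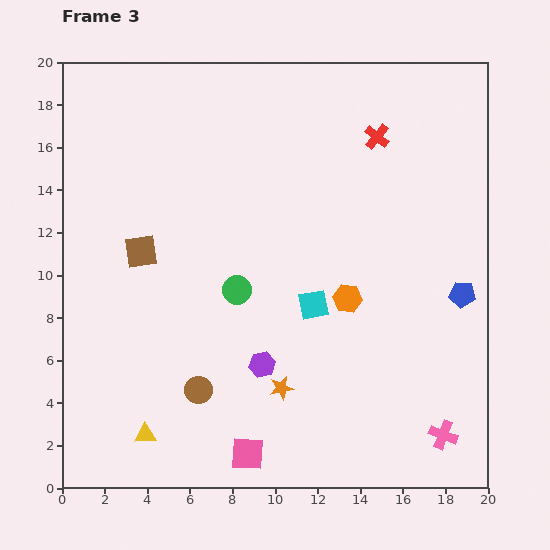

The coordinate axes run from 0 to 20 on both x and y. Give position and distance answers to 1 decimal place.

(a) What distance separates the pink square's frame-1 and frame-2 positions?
1.9

The pink square moved from (12.5, 1.4) to (10.6, 1.5), a distance of √(1.9² + 0.1²) ≈ 1.9.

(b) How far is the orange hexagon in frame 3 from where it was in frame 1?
7.1

The orange hexagon moved from (15.8, 2.2) to (13.4, 8.9), a distance of √(2.4² + 6.7²) ≈ 7.1.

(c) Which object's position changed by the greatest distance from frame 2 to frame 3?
the red cross

(moved 7.9; next 6.6)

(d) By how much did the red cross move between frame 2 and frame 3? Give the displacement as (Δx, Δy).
(-1.1, 7.8)

The red cross was at (15.9, 8.7) in frame 2 and (14.8, 16.5) in frame 3.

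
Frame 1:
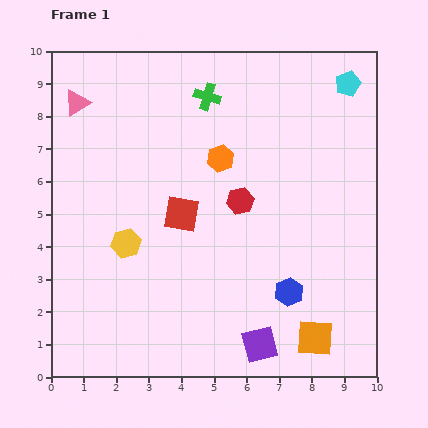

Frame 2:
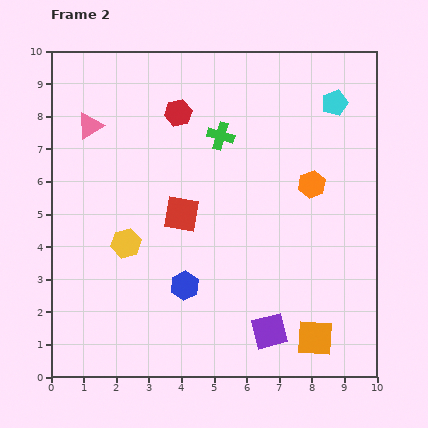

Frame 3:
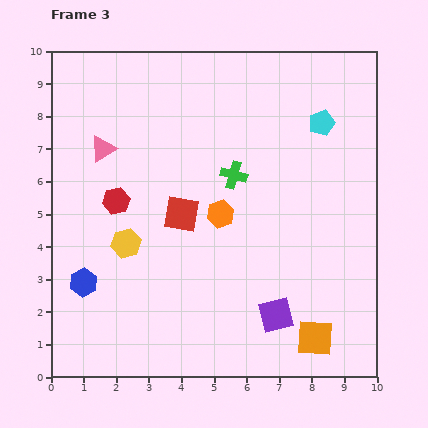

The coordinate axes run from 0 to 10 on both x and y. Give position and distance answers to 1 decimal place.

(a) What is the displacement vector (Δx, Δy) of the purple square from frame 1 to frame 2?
(0.3, 0.4)

The purple square was at (6.4, 1.0) in frame 1 and (6.7, 1.4) in frame 2.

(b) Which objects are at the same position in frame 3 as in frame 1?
the yellow hexagon, the orange square, the red square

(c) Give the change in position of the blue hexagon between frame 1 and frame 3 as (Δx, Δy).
(-6.3, 0.3)

The blue hexagon was at (7.3, 2.6) in frame 1 and (1.0, 2.9) in frame 3.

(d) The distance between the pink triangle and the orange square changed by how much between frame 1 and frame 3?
-1.6

Distance in frame 1: 10.3. Distance in frame 3: 8.7.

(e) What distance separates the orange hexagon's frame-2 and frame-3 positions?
2.9

The orange hexagon moved from (8.0, 5.9) to (5.2, 5.0), a distance of √(2.8² + 0.9²) ≈ 2.9.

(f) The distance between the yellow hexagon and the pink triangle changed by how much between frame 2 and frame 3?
-0.8

Distance in frame 2: 3.8. Distance in frame 3: 3.0.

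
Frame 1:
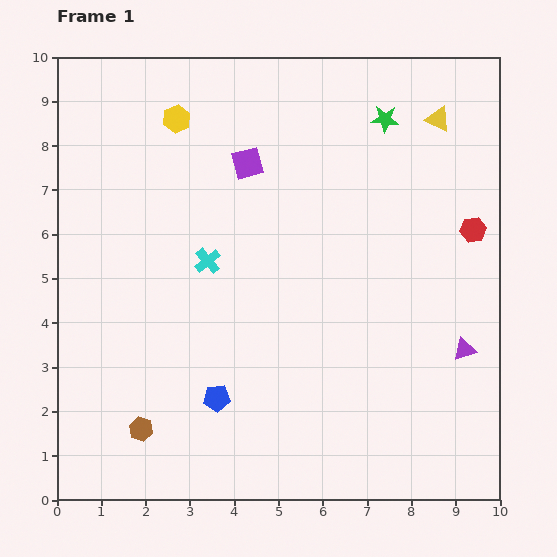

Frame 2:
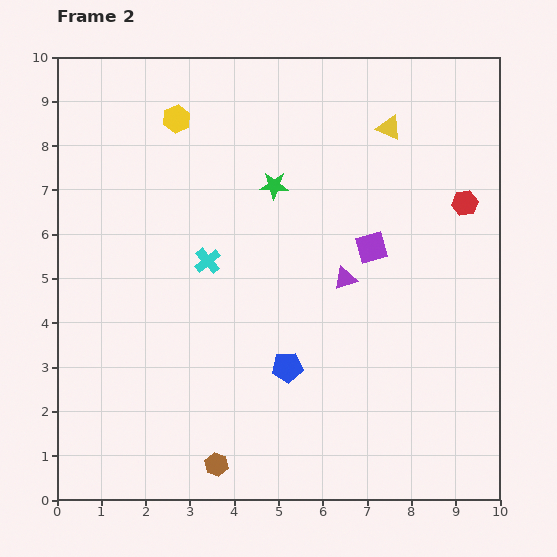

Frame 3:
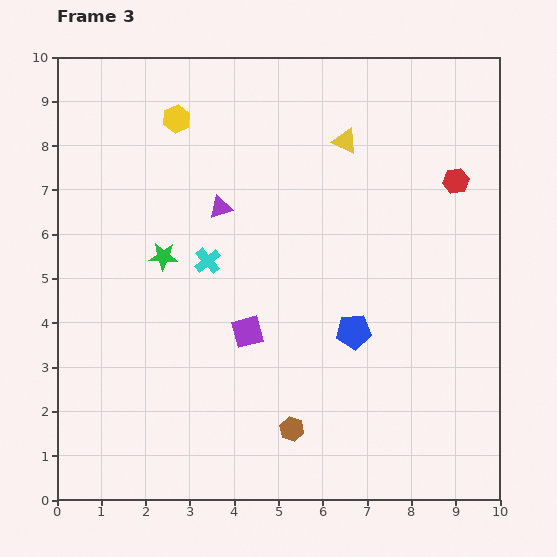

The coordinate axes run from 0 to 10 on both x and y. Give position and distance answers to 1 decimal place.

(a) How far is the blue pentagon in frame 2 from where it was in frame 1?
1.7

The blue pentagon moved from (3.6, 2.3) to (5.2, 3.0), a distance of √(1.6² + 0.7²) ≈ 1.7.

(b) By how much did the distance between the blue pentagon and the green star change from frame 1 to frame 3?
-2.8

Distance in frame 1: 7.4. Distance in frame 3: 4.6.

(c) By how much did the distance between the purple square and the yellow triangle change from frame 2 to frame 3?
+2.1

Distance in frame 2: 2.7. Distance in frame 3: 4.8.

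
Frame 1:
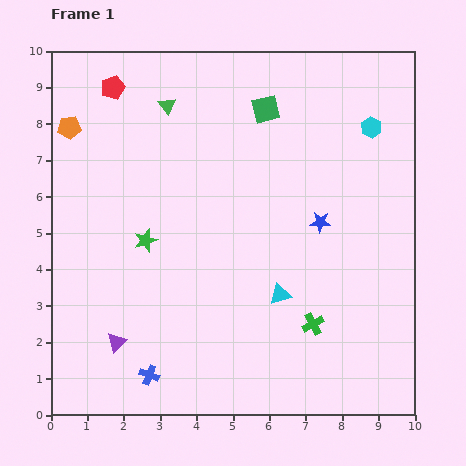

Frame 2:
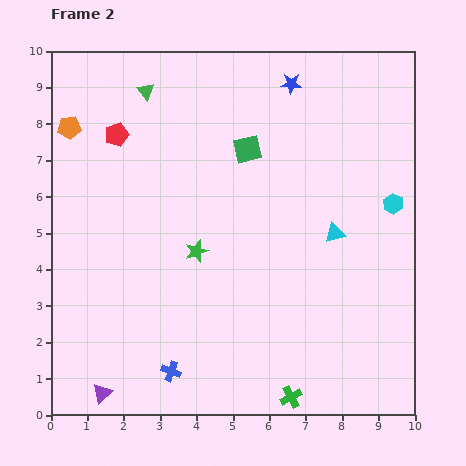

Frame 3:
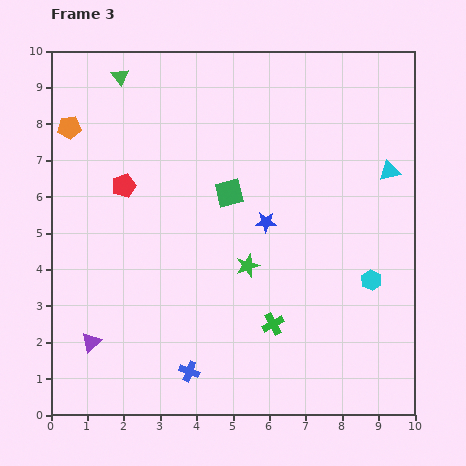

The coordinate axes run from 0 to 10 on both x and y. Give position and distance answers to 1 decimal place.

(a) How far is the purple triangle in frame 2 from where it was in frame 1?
1.5

The purple triangle moved from (1.8, 2.0) to (1.4, 0.6), a distance of √(0.4² + 1.4²) ≈ 1.5.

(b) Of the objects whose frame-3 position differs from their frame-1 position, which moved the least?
the purple triangle

(moved 0.7)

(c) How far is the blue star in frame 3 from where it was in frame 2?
3.9

The blue star moved from (6.6, 9.1) to (5.9, 5.3), a distance of √(0.7² + 3.8²) ≈ 3.9.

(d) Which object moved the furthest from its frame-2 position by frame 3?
the blue star

(moved 3.9; next 2.3)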